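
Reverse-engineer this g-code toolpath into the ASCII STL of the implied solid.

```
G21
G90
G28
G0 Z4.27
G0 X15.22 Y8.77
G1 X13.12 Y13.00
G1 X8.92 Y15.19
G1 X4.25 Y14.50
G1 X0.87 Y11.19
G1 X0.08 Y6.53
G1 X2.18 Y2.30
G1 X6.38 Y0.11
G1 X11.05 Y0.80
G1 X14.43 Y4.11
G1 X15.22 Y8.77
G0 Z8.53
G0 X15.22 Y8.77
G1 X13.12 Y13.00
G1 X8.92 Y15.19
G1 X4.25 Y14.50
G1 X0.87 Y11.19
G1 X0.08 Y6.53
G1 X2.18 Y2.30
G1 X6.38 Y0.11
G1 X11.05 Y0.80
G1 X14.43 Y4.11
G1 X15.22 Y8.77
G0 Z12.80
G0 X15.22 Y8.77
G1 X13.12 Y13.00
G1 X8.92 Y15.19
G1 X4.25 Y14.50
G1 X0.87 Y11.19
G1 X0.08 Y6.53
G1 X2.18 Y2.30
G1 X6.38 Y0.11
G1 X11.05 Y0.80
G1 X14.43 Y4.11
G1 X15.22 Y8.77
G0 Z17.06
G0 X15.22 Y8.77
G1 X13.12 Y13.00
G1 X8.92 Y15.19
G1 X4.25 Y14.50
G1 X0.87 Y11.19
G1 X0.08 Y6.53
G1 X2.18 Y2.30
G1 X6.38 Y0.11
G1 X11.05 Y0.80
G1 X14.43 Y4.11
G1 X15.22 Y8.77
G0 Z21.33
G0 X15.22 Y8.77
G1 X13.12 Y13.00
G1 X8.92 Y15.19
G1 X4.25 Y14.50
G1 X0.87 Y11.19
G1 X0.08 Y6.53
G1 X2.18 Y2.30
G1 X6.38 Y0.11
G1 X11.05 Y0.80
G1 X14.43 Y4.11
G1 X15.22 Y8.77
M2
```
solid part
  facet normal 0.0000 0.0000 -1.0000
    outer loop
      vertex 8.92 15.19 0.00
      vertex 13.12 13.00 0.00
      vertex 15.22 8.77 0.00
    endloop
  endfacet
  facet normal 0.0000 0.0000 -1.0000
    outer loop
      vertex 4.25 14.50 0.00
      vertex 8.92 15.19 0.00
      vertex 15.22 8.77 0.00
    endloop
  endfacet
  facet normal 0.0000 0.0000 -1.0000
    outer loop
      vertex 0.87 11.19 0.00
      vertex 4.25 14.50 0.00
      vertex 15.22 8.77 0.00
    endloop
  endfacet
  facet normal 0.0000 0.0000 -1.0000
    outer loop
      vertex 0.08 6.53 0.00
      vertex 0.87 11.19 0.00
      vertex 15.22 8.77 0.00
    endloop
  endfacet
  facet normal 0.0000 0.0000 -1.0000
    outer loop
      vertex 2.18 2.30 0.00
      vertex 0.08 6.53 0.00
      vertex 15.22 8.77 0.00
    endloop
  endfacet
  facet normal 0.0000 0.0000 -1.0000
    outer loop
      vertex 6.38 0.11 0.00
      vertex 2.18 2.30 0.00
      vertex 15.22 8.77 0.00
    endloop
  endfacet
  facet normal 0.0000 0.0000 -1.0000
    outer loop
      vertex 11.05 0.80 0.00
      vertex 6.38 0.11 0.00
      vertex 15.22 8.77 0.00
    endloop
  endfacet
  facet normal 0.0000 0.0000 -1.0000
    outer loop
      vertex 14.43 4.11 0.00
      vertex 11.05 0.80 0.00
      vertex 15.22 8.77 0.00
    endloop
  endfacet
  facet normal 0.0000 0.0000 1.0000
    outer loop
      vertex 15.22 8.77 21.33
      vertex 13.12 13.00 21.33
      vertex 8.92 15.19 21.33
    endloop
  endfacet
  facet normal 0.0000 0.0000 1.0000
    outer loop
      vertex 15.22 8.77 21.33
      vertex 8.92 15.19 21.33
      vertex 4.25 14.50 21.33
    endloop
  endfacet
  facet normal 0.0000 0.0000 1.0000
    outer loop
      vertex 15.22 8.77 21.33
      vertex 4.25 14.50 21.33
      vertex 0.87 11.19 21.33
    endloop
  endfacet
  facet normal 0.0000 0.0000 1.0000
    outer loop
      vertex 15.22 8.77 21.33
      vertex 0.87 11.19 21.33
      vertex 0.08 6.53 21.33
    endloop
  endfacet
  facet normal 0.0000 0.0000 1.0000
    outer loop
      vertex 15.22 8.77 21.33
      vertex 0.08 6.53 21.33
      vertex 2.18 2.30 21.33
    endloop
  endfacet
  facet normal 0.0000 0.0000 1.0000
    outer loop
      vertex 15.22 8.77 21.33
      vertex 2.18 2.30 21.33
      vertex 6.38 0.11 21.33
    endloop
  endfacet
  facet normal 0.0000 0.0000 1.0000
    outer loop
      vertex 15.22 8.77 21.33
      vertex 6.38 0.11 21.33
      vertex 11.05 0.80 21.33
    endloop
  endfacet
  facet normal 0.0000 0.0000 1.0000
    outer loop
      vertex 15.22 8.77 21.33
      vertex 11.05 0.80 21.33
      vertex 14.43 4.11 21.33
    endloop
  endfacet
  facet normal 0.8957 0.4447 0.0000
    outer loop
      vertex 15.22 8.77 0.00
      vertex 13.12 13.00 0.00
      vertex 13.12 13.00 21.33
    endloop
  endfacet
  facet normal 0.8957 0.4447 0.0000
    outer loop
      vertex 15.22 8.77 0.00
      vertex 13.12 13.00 21.33
      vertex 15.22 8.77 21.33
    endloop
  endfacet
  facet normal 0.4623 0.8867 0.0000
    outer loop
      vertex 13.12 13.00 0.00
      vertex 8.92 15.19 0.00
      vertex 8.92 15.19 21.33
    endloop
  endfacet
  facet normal 0.4623 0.8867 0.0000
    outer loop
      vertex 13.12 13.00 0.00
      vertex 8.92 15.19 21.33
      vertex 13.12 13.00 21.33
    endloop
  endfacet
  facet normal -0.1462 0.9893 0.0000
    outer loop
      vertex 8.92 15.19 0.00
      vertex 4.25 14.50 0.00
      vertex 4.25 14.50 21.33
    endloop
  endfacet
  facet normal -0.1462 0.9893 0.0000
    outer loop
      vertex 8.92 15.19 0.00
      vertex 4.25 14.50 21.33
      vertex 8.92 15.19 21.33
    endloop
  endfacet
  facet normal -0.6997 0.7145 0.0000
    outer loop
      vertex 4.25 14.50 0.00
      vertex 0.87 11.19 0.00
      vertex 0.87 11.19 21.33
    endloop
  endfacet
  facet normal -0.6997 0.7145 0.0000
    outer loop
      vertex 4.25 14.50 0.00
      vertex 0.87 11.19 21.33
      vertex 4.25 14.50 21.33
    endloop
  endfacet
  facet normal -0.9859 0.1671 0.0000
    outer loop
      vertex 0.87 11.19 0.00
      vertex 0.08 6.53 0.00
      vertex 0.08 6.53 21.33
    endloop
  endfacet
  facet normal -0.9859 0.1671 0.0000
    outer loop
      vertex 0.87 11.19 0.00
      vertex 0.08 6.53 21.33
      vertex 0.87 11.19 21.33
    endloop
  endfacet
  facet normal -0.8957 -0.4447 0.0000
    outer loop
      vertex 0.08 6.53 0.00
      vertex 2.18 2.30 0.00
      vertex 2.18 2.30 21.33
    endloop
  endfacet
  facet normal -0.8957 -0.4447 0.0000
    outer loop
      vertex 0.08 6.53 0.00
      vertex 2.18 2.30 21.33
      vertex 0.08 6.53 21.33
    endloop
  endfacet
  facet normal -0.4623 -0.8867 0.0000
    outer loop
      vertex 2.18 2.30 0.00
      vertex 6.38 0.11 0.00
      vertex 6.38 0.11 21.33
    endloop
  endfacet
  facet normal -0.4623 -0.8867 0.0000
    outer loop
      vertex 2.18 2.30 0.00
      vertex 6.38 0.11 21.33
      vertex 2.18 2.30 21.33
    endloop
  endfacet
  facet normal 0.1462 -0.9893 0.0000
    outer loop
      vertex 6.38 0.11 0.00
      vertex 11.05 0.80 0.00
      vertex 11.05 0.80 21.33
    endloop
  endfacet
  facet normal 0.1462 -0.9893 0.0000
    outer loop
      vertex 6.38 0.11 0.00
      vertex 11.05 0.80 21.33
      vertex 6.38 0.11 21.33
    endloop
  endfacet
  facet normal 0.6997 -0.7145 0.0000
    outer loop
      vertex 11.05 0.80 0.00
      vertex 14.43 4.11 0.00
      vertex 14.43 4.11 21.33
    endloop
  endfacet
  facet normal 0.6997 -0.7145 0.0000
    outer loop
      vertex 11.05 0.80 0.00
      vertex 14.43 4.11 21.33
      vertex 11.05 0.80 21.33
    endloop
  endfacet
  facet normal 0.9859 -0.1671 0.0000
    outer loop
      vertex 14.43 4.11 0.00
      vertex 15.22 8.77 0.00
      vertex 15.22 8.77 21.33
    endloop
  endfacet
  facet normal 0.9859 -0.1671 0.0000
    outer loop
      vertex 14.43 4.11 0.00
      vertex 15.22 8.77 21.33
      vertex 14.43 4.11 21.33
    endloop
  endfacet
endsolid part

The G0 Z moves step by Δz≈4.27 mm. Every layer's G1 loop is the same polygon, so the solid is a straight extrusion of it from z=0 to z≈21.3. Closing with flat bottom and top caps and triangulating gives 36 facets — a regular 10-sided prism (a cylinder approximated with 10 flat sides), circumscribed radius ≈ 7.65 mm, height ≈ 21.3 mm.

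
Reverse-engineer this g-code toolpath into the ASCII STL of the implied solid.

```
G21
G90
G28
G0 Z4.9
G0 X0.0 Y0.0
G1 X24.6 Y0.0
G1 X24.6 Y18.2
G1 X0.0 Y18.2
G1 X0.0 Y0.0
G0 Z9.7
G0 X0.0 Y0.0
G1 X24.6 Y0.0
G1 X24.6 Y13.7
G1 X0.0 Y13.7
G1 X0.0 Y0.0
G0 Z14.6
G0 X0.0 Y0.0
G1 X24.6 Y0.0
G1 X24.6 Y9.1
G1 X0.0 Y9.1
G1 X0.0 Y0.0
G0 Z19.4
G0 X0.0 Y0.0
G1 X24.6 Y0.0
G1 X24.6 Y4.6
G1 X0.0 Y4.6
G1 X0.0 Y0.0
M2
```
solid part
  facet normal 0.0000 0.0000 -1.0000
    outer loop
      vertex 24.6 22.8 0.0
      vertex 24.6 0.0 0.0
      vertex 0.0 0.0 0.0
    endloop
  endfacet
  facet normal 0.0000 0.0000 -1.0000
    outer loop
      vertex 0.0 22.8 0.0
      vertex 24.6 22.8 0.0
      vertex 0.0 0.0 0.0
    endloop
  endfacet
  facet normal 0.0000 -1.0000 0.0000
    outer loop
      vertex 0.0 0.0 0.0
      vertex 24.6 0.0 0.0
      vertex 24.6 0.0 24.3
    endloop
  endfacet
  facet normal 0.0000 -1.0000 0.0000
    outer loop
      vertex 0.0 0.0 0.0
      vertex 24.6 0.0 24.3
      vertex 0.0 0.0 24.3
    endloop
  endfacet
  facet normal 0.0000 0.7293 0.6842
    outer loop
      vertex 0.0 0.0 24.3
      vertex 24.6 0.0 24.3
      vertex 24.6 22.8 0.0
    endloop
  endfacet
  facet normal 0.0000 0.7293 0.6842
    outer loop
      vertex 0.0 0.0 24.3
      vertex 24.6 22.8 0.0
      vertex 0.0 22.8 0.0
    endloop
  endfacet
  facet normal -1.0000 0.0000 0.0000
    outer loop
      vertex 0.0 0.0 24.3
      vertex 0.0 22.8 0.0
      vertex 0.0 0.0 0.0
    endloop
  endfacet
  facet normal 1.0000 0.0000 0.0000
    outer loop
      vertex 24.6 0.0 0.0
      vertex 24.6 22.8 0.0
      vertex 24.6 0.0 24.3
    endloop
  endfacet
endsolid part

The G0 Z moves step by Δz≈4.9 mm. The G1 loops shrink linearly with z, so the solid tapers from its base footprint up to z≈24.3. Closing with a flat bottom cap and the tapered top and triangulating gives 8 facets — a wedge (ramp): 24.6 × 22.8 mm base, rising to 24.3 mm along the y=0 edge and sloping linearly to z=0 at y=22.8.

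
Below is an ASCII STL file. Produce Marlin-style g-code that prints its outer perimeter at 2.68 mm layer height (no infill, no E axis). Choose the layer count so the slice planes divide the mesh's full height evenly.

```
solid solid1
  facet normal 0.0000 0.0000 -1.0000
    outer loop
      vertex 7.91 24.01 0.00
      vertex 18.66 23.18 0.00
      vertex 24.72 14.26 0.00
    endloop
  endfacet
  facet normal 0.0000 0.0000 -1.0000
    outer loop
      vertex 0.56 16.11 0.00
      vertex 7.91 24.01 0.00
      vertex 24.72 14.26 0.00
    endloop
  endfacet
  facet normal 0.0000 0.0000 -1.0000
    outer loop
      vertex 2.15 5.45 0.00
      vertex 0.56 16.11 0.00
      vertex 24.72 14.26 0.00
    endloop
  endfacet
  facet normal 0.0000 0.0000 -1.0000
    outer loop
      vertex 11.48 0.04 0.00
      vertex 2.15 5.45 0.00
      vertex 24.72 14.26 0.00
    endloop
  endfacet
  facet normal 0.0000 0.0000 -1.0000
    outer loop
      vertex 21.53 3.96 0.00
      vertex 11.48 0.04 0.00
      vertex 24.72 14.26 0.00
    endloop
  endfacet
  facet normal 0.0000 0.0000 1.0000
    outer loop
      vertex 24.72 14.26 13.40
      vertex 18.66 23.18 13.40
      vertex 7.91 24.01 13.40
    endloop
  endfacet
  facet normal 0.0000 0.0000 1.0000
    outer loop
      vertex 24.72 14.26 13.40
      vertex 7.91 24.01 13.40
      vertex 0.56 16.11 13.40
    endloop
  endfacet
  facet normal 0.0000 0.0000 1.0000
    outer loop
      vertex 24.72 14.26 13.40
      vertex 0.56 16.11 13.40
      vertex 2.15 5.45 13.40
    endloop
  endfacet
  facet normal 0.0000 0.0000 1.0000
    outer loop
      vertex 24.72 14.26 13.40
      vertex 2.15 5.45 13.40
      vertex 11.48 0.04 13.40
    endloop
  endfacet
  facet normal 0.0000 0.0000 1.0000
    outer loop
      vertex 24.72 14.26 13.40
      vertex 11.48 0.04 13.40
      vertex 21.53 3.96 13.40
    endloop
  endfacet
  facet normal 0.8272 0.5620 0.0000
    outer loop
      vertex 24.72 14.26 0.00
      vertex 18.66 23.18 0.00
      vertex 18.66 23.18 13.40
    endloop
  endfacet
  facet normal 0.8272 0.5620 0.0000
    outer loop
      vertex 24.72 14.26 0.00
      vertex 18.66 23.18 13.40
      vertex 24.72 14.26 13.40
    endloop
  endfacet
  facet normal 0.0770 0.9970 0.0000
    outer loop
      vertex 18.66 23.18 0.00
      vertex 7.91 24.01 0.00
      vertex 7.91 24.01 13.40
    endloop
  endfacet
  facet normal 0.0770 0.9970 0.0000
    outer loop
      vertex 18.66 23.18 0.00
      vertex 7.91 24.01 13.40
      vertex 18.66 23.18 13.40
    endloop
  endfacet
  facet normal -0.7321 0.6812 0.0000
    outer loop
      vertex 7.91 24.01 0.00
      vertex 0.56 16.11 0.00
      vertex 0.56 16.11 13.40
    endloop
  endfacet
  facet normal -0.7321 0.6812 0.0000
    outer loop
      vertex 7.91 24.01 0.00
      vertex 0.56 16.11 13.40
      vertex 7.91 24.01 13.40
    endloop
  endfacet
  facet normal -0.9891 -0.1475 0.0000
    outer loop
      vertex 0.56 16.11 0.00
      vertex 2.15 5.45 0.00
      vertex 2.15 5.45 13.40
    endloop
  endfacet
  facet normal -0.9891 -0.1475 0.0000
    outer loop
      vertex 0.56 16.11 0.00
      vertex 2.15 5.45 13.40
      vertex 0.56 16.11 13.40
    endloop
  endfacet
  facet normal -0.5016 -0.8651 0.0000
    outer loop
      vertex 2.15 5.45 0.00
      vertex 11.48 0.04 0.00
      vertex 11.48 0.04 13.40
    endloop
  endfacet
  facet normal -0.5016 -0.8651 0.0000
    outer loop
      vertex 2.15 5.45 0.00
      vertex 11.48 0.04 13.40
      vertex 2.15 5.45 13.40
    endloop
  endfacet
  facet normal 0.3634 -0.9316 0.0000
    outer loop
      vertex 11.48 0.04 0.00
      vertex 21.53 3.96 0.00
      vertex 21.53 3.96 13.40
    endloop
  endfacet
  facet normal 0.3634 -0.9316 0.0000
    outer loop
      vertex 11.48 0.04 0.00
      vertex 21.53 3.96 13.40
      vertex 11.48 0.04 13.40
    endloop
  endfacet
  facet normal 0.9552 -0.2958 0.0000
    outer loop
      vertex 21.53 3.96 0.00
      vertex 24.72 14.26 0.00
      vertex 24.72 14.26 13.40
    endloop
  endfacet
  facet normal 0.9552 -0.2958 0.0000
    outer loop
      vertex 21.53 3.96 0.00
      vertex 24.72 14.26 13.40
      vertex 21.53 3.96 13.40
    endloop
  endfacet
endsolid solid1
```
; perimeter-only toolpath
G21 ; units = mm
G90 ; absolute positioning
G28 ; home
; layer 1
G0 Z2.68
G0 X24.72 Y14.26
G1 X18.66 Y23.18
G1 X7.91 Y24.01
G1 X0.56 Y16.11
G1 X2.15 Y5.45
G1 X11.48 Y0.04
G1 X21.53 Y3.96
G1 X24.72 Y14.26
; layer 2
G0 Z5.36
G0 X24.72 Y14.26
G1 X18.66 Y23.18
G1 X7.91 Y24.01
G1 X0.56 Y16.11
G1 X2.15 Y5.45
G1 X11.48 Y0.04
G1 X21.53 Y3.96
G1 X24.72 Y14.26
; layer 3
G0 Z8.04
G0 X24.72 Y14.26
G1 X18.66 Y23.18
G1 X7.91 Y24.01
G1 X0.56 Y16.11
G1 X2.15 Y5.45
G1 X11.48 Y0.04
G1 X21.53 Y3.96
G1 X24.72 Y14.26
; layer 4
G0 Z10.72
G0 X24.72 Y14.26
G1 X18.66 Y23.18
G1 X7.91 Y24.01
G1 X0.56 Y16.11
G1 X2.15 Y5.45
G1 X11.48 Y0.04
G1 X21.53 Y3.96
G1 X24.72 Y14.26
; layer 5
G0 Z13.40
G0 X24.72 Y14.26
G1 X18.66 Y23.18
G1 X7.91 Y24.01
G1 X0.56 Y16.11
G1 X2.15 Y5.45
G1 X11.48 Y0.04
G1 X21.53 Y3.96
G1 X24.72 Y14.26
M2 ; end

The solid is a regular 7-sided prism (a cylinder approximated with 7 flat sides), circumscribed radius ≈ 12.4 mm, height ≈ 13.4 mm. Slicing at Δz = 2.68 mm — 5 equal slices spanning the solid's height, so layer i sits at z = i·h/5 — gives 5 non-empty perimeters. Each is a 7-segment closed polygon; G0 lifts to the layer z and rapids to the start vertex, then G1 traces the edges.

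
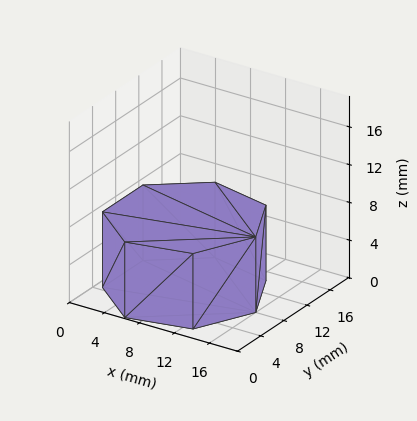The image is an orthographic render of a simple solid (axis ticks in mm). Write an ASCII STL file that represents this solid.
Reading the render: the shape is a regular 7-sided prism (a cylinder approximated with 7 flat sides), circumscribed radius ≈ 8 mm, height ≈ 8 mm (dimensions read to the nearest mm from the axis ticks). For the STL, each face is triangulated and given an outward normal.

solid part
  facet normal 0.0000 0.0000 -1.0000
    outer loop
      vertex 6.2 15.8 0.0
      vertex 13.0 14.3 0.0
      vertex 16.0 8.0 0.0
    endloop
  endfacet
  facet normal 0.0000 0.0000 -1.0000
    outer loop
      vertex 0.8 11.5 0.0
      vertex 6.2 15.8 0.0
      vertex 16.0 8.0 0.0
    endloop
  endfacet
  facet normal 0.0000 0.0000 -1.0000
    outer loop
      vertex 0.8 4.5 0.0
      vertex 0.8 11.5 0.0
      vertex 16.0 8.0 0.0
    endloop
  endfacet
  facet normal 0.0000 0.0000 -1.0000
    outer loop
      vertex 6.2 0.2 0.0
      vertex 0.8 4.5 0.0
      vertex 16.0 8.0 0.0
    endloop
  endfacet
  facet normal 0.0000 0.0000 -1.0000
    outer loop
      vertex 13.0 1.7 0.0
      vertex 6.2 0.2 0.0
      vertex 16.0 8.0 0.0
    endloop
  endfacet
  facet normal 0.0000 0.0000 1.0000
    outer loop
      vertex 16.0 8.0 8.0
      vertex 13.0 14.3 8.0
      vertex 6.2 15.8 8.0
    endloop
  endfacet
  facet normal 0.0000 0.0000 1.0000
    outer loop
      vertex 16.0 8.0 8.0
      vertex 6.2 15.8 8.0
      vertex 0.8 11.5 8.0
    endloop
  endfacet
  facet normal 0.0000 0.0000 1.0000
    outer loop
      vertex 16.0 8.0 8.0
      vertex 0.8 11.5 8.0
      vertex 0.8 4.5 8.0
    endloop
  endfacet
  facet normal 0.0000 0.0000 1.0000
    outer loop
      vertex 16.0 8.0 8.0
      vertex 0.8 4.5 8.0
      vertex 6.2 0.2 8.0
    endloop
  endfacet
  facet normal 0.0000 0.0000 1.0000
    outer loop
      vertex 16.0 8.0 8.0
      vertex 6.2 0.2 8.0
      vertex 13.0 1.7 8.0
    endloop
  endfacet
  facet normal 0.9029 0.4299 0.0000
    outer loop
      vertex 16.0 8.0 0.0
      vertex 13.0 14.3 0.0
      vertex 13.0 14.3 8.0
    endloop
  endfacet
  facet normal 0.9029 0.4299 0.0000
    outer loop
      vertex 16.0 8.0 0.0
      vertex 13.0 14.3 8.0
      vertex 16.0 8.0 8.0
    endloop
  endfacet
  facet normal 0.2154 0.9765 0.0000
    outer loop
      vertex 13.0 14.3 0.0
      vertex 6.2 15.8 0.0
      vertex 6.2 15.8 8.0
    endloop
  endfacet
  facet normal 0.2154 0.9765 0.0000
    outer loop
      vertex 13.0 14.3 0.0
      vertex 6.2 15.8 8.0
      vertex 13.0 14.3 8.0
    endloop
  endfacet
  facet normal -0.6229 0.7823 0.0000
    outer loop
      vertex 6.2 15.8 0.0
      vertex 0.8 11.5 0.0
      vertex 0.8 11.5 8.0
    endloop
  endfacet
  facet normal -0.6229 0.7823 0.0000
    outer loop
      vertex 6.2 15.8 0.0
      vertex 0.8 11.5 8.0
      vertex 6.2 15.8 8.0
    endloop
  endfacet
  facet normal -1.0000 0.0000 0.0000
    outer loop
      vertex 0.8 11.5 0.0
      vertex 0.8 4.5 0.0
      vertex 0.8 4.5 8.0
    endloop
  endfacet
  facet normal -1.0000 0.0000 0.0000
    outer loop
      vertex 0.8 11.5 0.0
      vertex 0.8 4.5 8.0
      vertex 0.8 11.5 8.0
    endloop
  endfacet
  facet normal -0.6229 -0.7823 0.0000
    outer loop
      vertex 0.8 4.5 0.0
      vertex 6.2 0.2 0.0
      vertex 6.2 0.2 8.0
    endloop
  endfacet
  facet normal -0.6229 -0.7823 0.0000
    outer loop
      vertex 0.8 4.5 0.0
      vertex 6.2 0.2 8.0
      vertex 0.8 4.5 8.0
    endloop
  endfacet
  facet normal 0.2154 -0.9765 0.0000
    outer loop
      vertex 6.2 0.2 0.0
      vertex 13.0 1.7 0.0
      vertex 13.0 1.7 8.0
    endloop
  endfacet
  facet normal 0.2154 -0.9765 0.0000
    outer loop
      vertex 6.2 0.2 0.0
      vertex 13.0 1.7 8.0
      vertex 6.2 0.2 8.0
    endloop
  endfacet
  facet normal 0.9029 -0.4299 0.0000
    outer loop
      vertex 13.0 1.7 0.0
      vertex 16.0 8.0 0.0
      vertex 16.0 8.0 8.0
    endloop
  endfacet
  facet normal 0.9029 -0.4299 0.0000
    outer loop
      vertex 13.0 1.7 0.0
      vertex 16.0 8.0 8.0
      vertex 13.0 1.7 8.0
    endloop
  endfacet
endsolid part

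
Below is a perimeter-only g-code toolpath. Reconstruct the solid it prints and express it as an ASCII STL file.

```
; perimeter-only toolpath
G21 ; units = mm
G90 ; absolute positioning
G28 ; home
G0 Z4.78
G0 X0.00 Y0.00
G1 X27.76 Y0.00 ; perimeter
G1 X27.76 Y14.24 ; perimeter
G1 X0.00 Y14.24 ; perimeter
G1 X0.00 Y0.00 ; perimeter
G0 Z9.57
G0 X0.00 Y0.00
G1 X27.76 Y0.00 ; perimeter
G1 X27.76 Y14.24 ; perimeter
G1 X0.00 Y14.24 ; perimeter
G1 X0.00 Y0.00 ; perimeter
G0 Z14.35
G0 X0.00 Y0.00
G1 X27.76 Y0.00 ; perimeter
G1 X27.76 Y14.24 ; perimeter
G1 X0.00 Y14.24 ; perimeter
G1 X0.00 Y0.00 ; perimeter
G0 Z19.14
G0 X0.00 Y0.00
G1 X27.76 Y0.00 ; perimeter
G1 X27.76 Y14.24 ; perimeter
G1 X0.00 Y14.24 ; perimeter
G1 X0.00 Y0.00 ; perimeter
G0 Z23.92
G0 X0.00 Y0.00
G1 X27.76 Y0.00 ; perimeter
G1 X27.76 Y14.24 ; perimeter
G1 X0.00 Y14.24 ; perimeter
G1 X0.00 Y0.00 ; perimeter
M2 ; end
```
solid part
  facet normal 0.0000 0.0000 -1.0000
    outer loop
      vertex 27.76 14.24 0.00
      vertex 27.76 0.00 0.00
      vertex 0.00 0.00 0.00
    endloop
  endfacet
  facet normal 0.0000 0.0000 -1.0000
    outer loop
      vertex 0.00 14.24 0.00
      vertex 27.76 14.24 0.00
      vertex 0.00 0.00 0.00
    endloop
  endfacet
  facet normal 0.0000 0.0000 1.0000
    outer loop
      vertex 0.00 0.00 23.92
      vertex 27.76 0.00 23.92
      vertex 27.76 14.24 23.92
    endloop
  endfacet
  facet normal 0.0000 0.0000 1.0000
    outer loop
      vertex 0.00 0.00 23.92
      vertex 27.76 14.24 23.92
      vertex 0.00 14.24 23.92
    endloop
  endfacet
  facet normal 0.0000 -1.0000 0.0000
    outer loop
      vertex 0.00 0.00 0.00
      vertex 27.76 0.00 0.00
      vertex 27.76 0.00 23.92
    endloop
  endfacet
  facet normal 0.0000 -1.0000 0.0000
    outer loop
      vertex 0.00 0.00 0.00
      vertex 27.76 0.00 23.92
      vertex 0.00 0.00 23.92
    endloop
  endfacet
  facet normal 0.0000 1.0000 0.0000
    outer loop
      vertex 27.76 14.24 23.92
      vertex 27.76 14.24 0.00
      vertex 0.00 14.24 0.00
    endloop
  endfacet
  facet normal 0.0000 1.0000 0.0000
    outer loop
      vertex 0.00 14.24 23.92
      vertex 27.76 14.24 23.92
      vertex 0.00 14.24 0.00
    endloop
  endfacet
  facet normal -1.0000 0.0000 0.0000
    outer loop
      vertex 0.00 14.24 23.92
      vertex 0.00 14.24 0.00
      vertex 0.00 0.00 0.00
    endloop
  endfacet
  facet normal -1.0000 0.0000 0.0000
    outer loop
      vertex 0.00 0.00 23.92
      vertex 0.00 14.24 23.92
      vertex 0.00 0.00 0.00
    endloop
  endfacet
  facet normal 1.0000 0.0000 0.0000
    outer loop
      vertex 27.76 0.00 0.00
      vertex 27.76 14.24 0.00
      vertex 27.76 14.24 23.92
    endloop
  endfacet
  facet normal 1.0000 0.0000 0.0000
    outer loop
      vertex 27.76 0.00 0.00
      vertex 27.76 14.24 23.92
      vertex 27.76 0.00 23.92
    endloop
  endfacet
endsolid part

The G0 Z moves step by Δz≈4.78 mm. Every layer's G1 loop is the same polygon, so the solid is a straight extrusion of it from z=0 to z≈23.9. Closing with flat bottom and top caps and triangulating gives 12 facets — a rectangular box, roughly 27.8 × 14.2 mm footprint and 23.9 mm tall.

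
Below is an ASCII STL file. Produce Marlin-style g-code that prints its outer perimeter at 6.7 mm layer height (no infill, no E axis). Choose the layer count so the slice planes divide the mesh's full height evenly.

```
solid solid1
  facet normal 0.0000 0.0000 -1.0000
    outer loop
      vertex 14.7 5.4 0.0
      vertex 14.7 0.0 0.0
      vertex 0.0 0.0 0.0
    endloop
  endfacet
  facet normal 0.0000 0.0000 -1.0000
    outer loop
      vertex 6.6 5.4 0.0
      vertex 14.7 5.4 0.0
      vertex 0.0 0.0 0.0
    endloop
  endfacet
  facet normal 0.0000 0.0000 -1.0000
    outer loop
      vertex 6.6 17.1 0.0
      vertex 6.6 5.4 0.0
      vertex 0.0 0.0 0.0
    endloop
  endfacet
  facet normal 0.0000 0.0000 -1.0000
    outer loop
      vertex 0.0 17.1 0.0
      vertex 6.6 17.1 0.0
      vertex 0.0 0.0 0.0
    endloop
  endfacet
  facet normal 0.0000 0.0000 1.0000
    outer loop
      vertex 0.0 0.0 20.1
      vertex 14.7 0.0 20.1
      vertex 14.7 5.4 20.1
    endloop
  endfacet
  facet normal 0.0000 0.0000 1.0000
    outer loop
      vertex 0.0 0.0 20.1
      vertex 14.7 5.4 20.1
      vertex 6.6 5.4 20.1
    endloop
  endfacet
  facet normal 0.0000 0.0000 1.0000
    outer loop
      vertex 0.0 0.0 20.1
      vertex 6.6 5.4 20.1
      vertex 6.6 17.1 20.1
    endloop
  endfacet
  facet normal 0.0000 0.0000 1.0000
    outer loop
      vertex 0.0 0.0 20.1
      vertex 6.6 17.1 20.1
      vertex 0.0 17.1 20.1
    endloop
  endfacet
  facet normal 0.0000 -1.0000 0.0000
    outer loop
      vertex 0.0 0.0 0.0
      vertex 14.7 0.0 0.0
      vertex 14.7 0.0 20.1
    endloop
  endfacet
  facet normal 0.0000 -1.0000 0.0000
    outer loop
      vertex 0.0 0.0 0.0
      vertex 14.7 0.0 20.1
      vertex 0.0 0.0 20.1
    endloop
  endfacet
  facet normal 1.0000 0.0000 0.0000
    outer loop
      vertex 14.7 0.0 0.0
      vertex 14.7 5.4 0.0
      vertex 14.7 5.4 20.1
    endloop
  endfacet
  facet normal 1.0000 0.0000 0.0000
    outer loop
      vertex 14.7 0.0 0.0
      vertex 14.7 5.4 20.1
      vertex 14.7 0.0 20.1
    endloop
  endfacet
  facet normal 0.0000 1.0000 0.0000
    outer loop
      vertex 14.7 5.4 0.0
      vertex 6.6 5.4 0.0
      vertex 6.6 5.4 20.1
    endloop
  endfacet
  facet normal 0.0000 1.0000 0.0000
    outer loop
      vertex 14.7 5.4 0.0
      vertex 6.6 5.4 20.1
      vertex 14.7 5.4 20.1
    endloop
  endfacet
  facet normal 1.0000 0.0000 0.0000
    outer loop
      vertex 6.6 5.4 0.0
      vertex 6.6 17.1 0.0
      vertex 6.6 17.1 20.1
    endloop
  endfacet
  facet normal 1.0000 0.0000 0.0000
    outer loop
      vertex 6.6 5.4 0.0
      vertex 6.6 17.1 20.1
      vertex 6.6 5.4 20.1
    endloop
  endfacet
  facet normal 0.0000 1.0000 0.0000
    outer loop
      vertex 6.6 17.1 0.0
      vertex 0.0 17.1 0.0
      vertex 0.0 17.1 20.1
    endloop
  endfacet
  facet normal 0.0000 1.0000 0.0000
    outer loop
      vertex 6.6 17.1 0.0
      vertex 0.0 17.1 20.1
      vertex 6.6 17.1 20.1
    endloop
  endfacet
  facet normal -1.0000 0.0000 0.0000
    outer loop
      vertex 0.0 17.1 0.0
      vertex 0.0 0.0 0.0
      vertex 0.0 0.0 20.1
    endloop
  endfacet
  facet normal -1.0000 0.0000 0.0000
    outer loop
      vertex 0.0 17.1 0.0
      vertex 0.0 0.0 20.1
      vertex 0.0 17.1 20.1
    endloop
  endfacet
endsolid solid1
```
; perimeter-only toolpath
G21 ; units = mm
G90 ; absolute positioning
G28 ; home
; layer 1
G0 Z6.7
G0 X0.0 Y0.0
G1 X14.7 Y0.0
G1 X14.7 Y5.4
G1 X6.6 Y5.4
G1 X6.6 Y17.1
G1 X0.0 Y17.1
G1 X0.0 Y0.0
; layer 2
G0 Z13.4
G0 X0.0 Y0.0
G1 X14.7 Y0.0
G1 X14.7 Y5.4
G1 X6.6 Y5.4
G1 X6.6 Y17.1
G1 X0.0 Y17.1
G1 X0.0 Y0.0
; layer 3
G0 Z20.1
G0 X0.0 Y0.0
G1 X14.7 Y0.0
G1 X14.7 Y5.4
G1 X6.6 Y5.4
G1 X6.6 Y17.1
G1 X0.0 Y17.1
G1 X0.0 Y0.0
M2 ; end

The solid is an L-shaped prism: outer 14.7 × 17.1 mm, arm thicknesses ≈ 5.4 mm (horizontal) and 6.6 mm (vertical), extruded 20.1 mm in z. Slicing at Δz = 6.7 mm — 3 equal slices spanning the solid's height, so layer i sits at z = i·h/3 — gives 3 non-empty perimeters. Each is a 6-segment closed polygon; G0 lifts to the layer z and rapids to the start vertex, then G1 traces the edges.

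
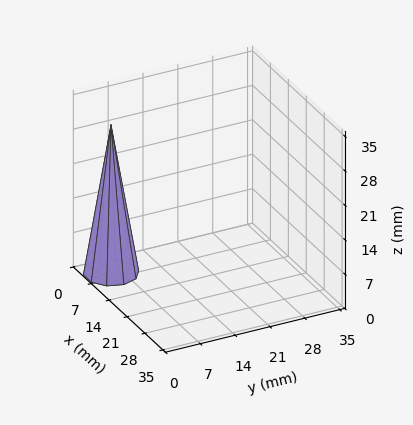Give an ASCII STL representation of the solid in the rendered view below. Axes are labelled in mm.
Reading the render: the shape is a regular 10-sided pyramid, base circumscribed radius ≈ 5 mm, apex at z ≈ 30 mm (dimensions read to the nearest mm from the axis ticks). For the STL, each face is triangulated and given an outward normal.

solid part
  facet normal 0.0000 0.0000 -1.0000
    outer loop
      vertex 6.545 9.755 0.000
      vertex 9.045 7.939 0.000
      vertex 10.000 5.000 0.000
    endloop
  endfacet
  facet normal 0.0000 0.0000 -1.0000
    outer loop
      vertex 3.455 9.755 0.000
      vertex 6.545 9.755 0.000
      vertex 10.000 5.000 0.000
    endloop
  endfacet
  facet normal 0.0000 0.0000 -1.0000
    outer loop
      vertex 0.955 7.939 0.000
      vertex 3.455 9.755 0.000
      vertex 10.000 5.000 0.000
    endloop
  endfacet
  facet normal 0.0000 0.0000 -1.0000
    outer loop
      vertex 0.000 5.000 0.000
      vertex 0.955 7.939 0.000
      vertex 10.000 5.000 0.000
    endloop
  endfacet
  facet normal 0.0000 0.0000 -1.0000
    outer loop
      vertex 0.955 2.061 0.000
      vertex 0.000 5.000 0.000
      vertex 10.000 5.000 0.000
    endloop
  endfacet
  facet normal 0.0000 0.0000 -1.0000
    outer loop
      vertex 3.455 0.245 0.000
      vertex 0.955 2.061 0.000
      vertex 10.000 5.000 0.000
    endloop
  endfacet
  facet normal 0.0000 0.0000 -1.0000
    outer loop
      vertex 6.545 0.245 0.000
      vertex 3.455 0.245 0.000
      vertex 10.000 5.000 0.000
    endloop
  endfacet
  facet normal 0.0000 0.0000 -1.0000
    outer loop
      vertex 9.045 2.061 0.000
      vertex 6.545 0.245 0.000
      vertex 10.000 5.000 0.000
    endloop
  endfacet
  facet normal 0.9393 0.3052 0.1566
    outer loop
      vertex 10.000 5.000 0.000
      vertex 9.045 7.939 0.000
      vertex 5.000 5.000 30.000
    endloop
  endfacet
  facet normal 0.5805 0.7991 0.1566
    outer loop
      vertex 9.045 7.939 0.000
      vertex 6.545 9.755 0.000
      vertex 5.000 5.000 30.000
    endloop
  endfacet
  facet normal 0.0000 0.9877 0.1565
    outer loop
      vertex 6.545 9.755 0.000
      vertex 3.455 9.755 0.000
      vertex 5.000 5.000 30.000
    endloop
  endfacet
  facet normal -0.5805 0.7991 0.1566
    outer loop
      vertex 3.455 9.755 0.000
      vertex 0.955 7.939 0.000
      vertex 5.000 5.000 30.000
    endloop
  endfacet
  facet normal -0.9393 0.3052 0.1566
    outer loop
      vertex 0.955 7.939 0.000
      vertex 0.000 5.000 0.000
      vertex 5.000 5.000 30.000
    endloop
  endfacet
  facet normal -0.9393 -0.3052 0.1566
    outer loop
      vertex 0.000 5.000 0.000
      vertex 0.955 2.061 0.000
      vertex 5.000 5.000 30.000
    endloop
  endfacet
  facet normal -0.5805 -0.7991 0.1566
    outer loop
      vertex 0.955 2.061 0.000
      vertex 3.455 0.245 0.000
      vertex 5.000 5.000 30.000
    endloop
  endfacet
  facet normal 0.0000 -0.9877 0.1565
    outer loop
      vertex 3.455 0.245 0.000
      vertex 6.545 0.245 0.000
      vertex 5.000 5.000 30.000
    endloop
  endfacet
  facet normal 0.5805 -0.7991 0.1566
    outer loop
      vertex 6.545 0.245 0.000
      vertex 9.045 2.061 0.000
      vertex 5.000 5.000 30.000
    endloop
  endfacet
  facet normal 0.9393 -0.3052 0.1566
    outer loop
      vertex 9.045 2.061 0.000
      vertex 10.000 5.000 0.000
      vertex 5.000 5.000 30.000
    endloop
  endfacet
endsolid part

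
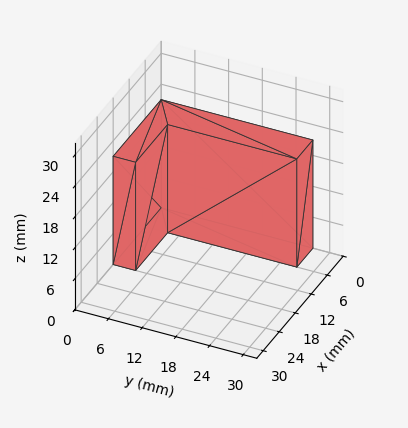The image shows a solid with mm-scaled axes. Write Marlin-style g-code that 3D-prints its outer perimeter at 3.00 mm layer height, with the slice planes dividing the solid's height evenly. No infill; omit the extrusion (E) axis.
Reading the render: the shape is an L-shaped prism: outer 18 × 27 mm, arm thicknesses ≈ 4 mm (horizontal) and 6 mm (vertical), extruded 21 mm in z (dimensions read to the nearest mm from the axis ticks). For the g-code, the solid's height is divided into equal slices at the stated Δz and each level perimeter traced with G1 moves after a G0 lift.

; perimeter-only toolpath
G21 ; units = mm
G90 ; absolute positioning
G28 ; home
; layer 1
G0 Z3.00
G0 X0.00 Y0.00
G1 X18.00 Y0.00
G1 X18.00 Y4.00
G1 X6.00 Y4.00
G1 X6.00 Y27.00
G1 X0.00 Y27.00
G1 X0.00 Y0.00
; layer 2
G0 Z6.00
G0 X0.00 Y0.00
G1 X18.00 Y0.00
G1 X18.00 Y4.00
G1 X6.00 Y4.00
G1 X6.00 Y27.00
G1 X0.00 Y27.00
G1 X0.00 Y0.00
; layer 3
G0 Z9.00
G0 X0.00 Y0.00
G1 X18.00 Y0.00
G1 X18.00 Y4.00
G1 X6.00 Y4.00
G1 X6.00 Y27.00
G1 X0.00 Y27.00
G1 X0.00 Y0.00
; layer 4
G0 Z12.00
G0 X0.00 Y0.00
G1 X18.00 Y0.00
G1 X18.00 Y4.00
G1 X6.00 Y4.00
G1 X6.00 Y27.00
G1 X0.00 Y27.00
G1 X0.00 Y0.00
; layer 5
G0 Z15.00
G0 X0.00 Y0.00
G1 X18.00 Y0.00
G1 X18.00 Y4.00
G1 X6.00 Y4.00
G1 X6.00 Y27.00
G1 X0.00 Y27.00
G1 X0.00 Y0.00
; layer 6
G0 Z18.00
G0 X0.00 Y0.00
G1 X18.00 Y0.00
G1 X18.00 Y4.00
G1 X6.00 Y4.00
G1 X6.00 Y27.00
G1 X0.00 Y27.00
G1 X0.00 Y0.00
; layer 7
G0 Z21.00
G0 X0.00 Y0.00
G1 X18.00 Y0.00
G1 X18.00 Y4.00
G1 X6.00 Y4.00
G1 X6.00 Y27.00
G1 X0.00 Y27.00
G1 X0.00 Y0.00
M2 ; end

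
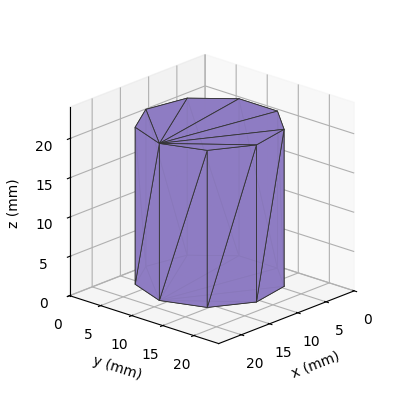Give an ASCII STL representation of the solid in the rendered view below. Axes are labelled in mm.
Reading the render: the shape is a regular 9-sided prism (a cylinder approximated with 9 flat sides), circumscribed radius ≈ 9 mm, height ≈ 20 mm (dimensions read to the nearest mm from the axis ticks). For the STL, each face is triangulated and given an outward normal.

solid part
  facet normal 0.0000 0.0000 -1.0000
    outer loop
      vertex 10.6 17.9 0.0
      vertex 15.9 14.8 0.0
      vertex 18.0 9.0 0.0
    endloop
  endfacet
  facet normal 0.0000 0.0000 -1.0000
    outer loop
      vertex 4.5 16.8 0.0
      vertex 10.6 17.9 0.0
      vertex 18.0 9.0 0.0
    endloop
  endfacet
  facet normal 0.0000 0.0000 -1.0000
    outer loop
      vertex 0.5 12.1 0.0
      vertex 4.5 16.8 0.0
      vertex 18.0 9.0 0.0
    endloop
  endfacet
  facet normal 0.0000 0.0000 -1.0000
    outer loop
      vertex 0.5 5.9 0.0
      vertex 0.5 12.1 0.0
      vertex 18.0 9.0 0.0
    endloop
  endfacet
  facet normal 0.0000 0.0000 -1.0000
    outer loop
      vertex 4.5 1.2 0.0
      vertex 0.5 5.9 0.0
      vertex 18.0 9.0 0.0
    endloop
  endfacet
  facet normal 0.0000 0.0000 -1.0000
    outer loop
      vertex 10.6 0.1 0.0
      vertex 4.5 1.2 0.0
      vertex 18.0 9.0 0.0
    endloop
  endfacet
  facet normal 0.0000 0.0000 -1.0000
    outer loop
      vertex 15.9 3.2 0.0
      vertex 10.6 0.1 0.0
      vertex 18.0 9.0 0.0
    endloop
  endfacet
  facet normal 0.0000 0.0000 1.0000
    outer loop
      vertex 18.0 9.0 20.0
      vertex 15.9 14.8 20.0
      vertex 10.6 17.9 20.0
    endloop
  endfacet
  facet normal 0.0000 0.0000 1.0000
    outer loop
      vertex 18.0 9.0 20.0
      vertex 10.6 17.9 20.0
      vertex 4.5 16.8 20.0
    endloop
  endfacet
  facet normal 0.0000 0.0000 1.0000
    outer loop
      vertex 18.0 9.0 20.0
      vertex 4.5 16.8 20.0
      vertex 0.5 12.1 20.0
    endloop
  endfacet
  facet normal 0.0000 0.0000 1.0000
    outer loop
      vertex 18.0 9.0 20.0
      vertex 0.5 12.1 20.0
      vertex 0.5 5.9 20.0
    endloop
  endfacet
  facet normal 0.0000 0.0000 1.0000
    outer loop
      vertex 18.0 9.0 20.0
      vertex 0.5 5.9 20.0
      vertex 4.5 1.2 20.0
    endloop
  endfacet
  facet normal 0.0000 0.0000 1.0000
    outer loop
      vertex 18.0 9.0 20.0
      vertex 4.5 1.2 20.0
      vertex 10.6 0.1 20.0
    endloop
  endfacet
  facet normal 0.0000 0.0000 1.0000
    outer loop
      vertex 18.0 9.0 20.0
      vertex 10.6 0.1 20.0
      vertex 15.9 3.2 20.0
    endloop
  endfacet
  facet normal 0.9403 0.3404 0.0000
    outer loop
      vertex 18.0 9.0 0.0
      vertex 15.9 14.8 0.0
      vertex 15.9 14.8 20.0
    endloop
  endfacet
  facet normal 0.9403 0.3404 0.0000
    outer loop
      vertex 18.0 9.0 0.0
      vertex 15.9 14.8 20.0
      vertex 18.0 9.0 20.0
    endloop
  endfacet
  facet normal 0.5049 0.8632 0.0000
    outer loop
      vertex 15.9 14.8 0.0
      vertex 10.6 17.9 0.0
      vertex 10.6 17.9 20.0
    endloop
  endfacet
  facet normal 0.5049 0.8632 0.0000
    outer loop
      vertex 15.9 14.8 0.0
      vertex 10.6 17.9 20.0
      vertex 15.9 14.8 20.0
    endloop
  endfacet
  facet normal -0.1775 0.9841 0.0000
    outer loop
      vertex 10.6 17.9 0.0
      vertex 4.5 16.8 0.0
      vertex 4.5 16.8 20.0
    endloop
  endfacet
  facet normal -0.1775 0.9841 0.0000
    outer loop
      vertex 10.6 17.9 0.0
      vertex 4.5 16.8 20.0
      vertex 10.6 17.9 20.0
    endloop
  endfacet
  facet normal -0.7615 0.6481 0.0000
    outer loop
      vertex 4.5 16.8 0.0
      vertex 0.5 12.1 0.0
      vertex 0.5 12.1 20.0
    endloop
  endfacet
  facet normal -0.7615 0.6481 0.0000
    outer loop
      vertex 4.5 16.8 0.0
      vertex 0.5 12.1 20.0
      vertex 4.5 16.8 20.0
    endloop
  endfacet
  facet normal -1.0000 0.0000 0.0000
    outer loop
      vertex 0.5 12.1 0.0
      vertex 0.5 5.9 0.0
      vertex 0.5 5.9 20.0
    endloop
  endfacet
  facet normal -1.0000 0.0000 0.0000
    outer loop
      vertex 0.5 12.1 0.0
      vertex 0.5 5.9 20.0
      vertex 0.5 12.1 20.0
    endloop
  endfacet
  facet normal -0.7615 -0.6481 0.0000
    outer loop
      vertex 0.5 5.9 0.0
      vertex 4.5 1.2 0.0
      vertex 4.5 1.2 20.0
    endloop
  endfacet
  facet normal -0.7615 -0.6481 0.0000
    outer loop
      vertex 0.5 5.9 0.0
      vertex 4.5 1.2 20.0
      vertex 0.5 5.9 20.0
    endloop
  endfacet
  facet normal -0.1775 -0.9841 0.0000
    outer loop
      vertex 4.5 1.2 0.0
      vertex 10.6 0.1 0.0
      vertex 10.6 0.1 20.0
    endloop
  endfacet
  facet normal -0.1775 -0.9841 0.0000
    outer loop
      vertex 4.5 1.2 0.0
      vertex 10.6 0.1 20.0
      vertex 4.5 1.2 20.0
    endloop
  endfacet
  facet normal 0.5049 -0.8632 0.0000
    outer loop
      vertex 10.6 0.1 0.0
      vertex 15.9 3.2 0.0
      vertex 15.9 3.2 20.0
    endloop
  endfacet
  facet normal 0.5049 -0.8632 0.0000
    outer loop
      vertex 10.6 0.1 0.0
      vertex 15.9 3.2 20.0
      vertex 10.6 0.1 20.0
    endloop
  endfacet
  facet normal 0.9403 -0.3404 0.0000
    outer loop
      vertex 15.9 3.2 0.0
      vertex 18.0 9.0 0.0
      vertex 18.0 9.0 20.0
    endloop
  endfacet
  facet normal 0.9403 -0.3404 0.0000
    outer loop
      vertex 15.9 3.2 0.0
      vertex 18.0 9.0 20.0
      vertex 15.9 3.2 20.0
    endloop
  endfacet
endsolid part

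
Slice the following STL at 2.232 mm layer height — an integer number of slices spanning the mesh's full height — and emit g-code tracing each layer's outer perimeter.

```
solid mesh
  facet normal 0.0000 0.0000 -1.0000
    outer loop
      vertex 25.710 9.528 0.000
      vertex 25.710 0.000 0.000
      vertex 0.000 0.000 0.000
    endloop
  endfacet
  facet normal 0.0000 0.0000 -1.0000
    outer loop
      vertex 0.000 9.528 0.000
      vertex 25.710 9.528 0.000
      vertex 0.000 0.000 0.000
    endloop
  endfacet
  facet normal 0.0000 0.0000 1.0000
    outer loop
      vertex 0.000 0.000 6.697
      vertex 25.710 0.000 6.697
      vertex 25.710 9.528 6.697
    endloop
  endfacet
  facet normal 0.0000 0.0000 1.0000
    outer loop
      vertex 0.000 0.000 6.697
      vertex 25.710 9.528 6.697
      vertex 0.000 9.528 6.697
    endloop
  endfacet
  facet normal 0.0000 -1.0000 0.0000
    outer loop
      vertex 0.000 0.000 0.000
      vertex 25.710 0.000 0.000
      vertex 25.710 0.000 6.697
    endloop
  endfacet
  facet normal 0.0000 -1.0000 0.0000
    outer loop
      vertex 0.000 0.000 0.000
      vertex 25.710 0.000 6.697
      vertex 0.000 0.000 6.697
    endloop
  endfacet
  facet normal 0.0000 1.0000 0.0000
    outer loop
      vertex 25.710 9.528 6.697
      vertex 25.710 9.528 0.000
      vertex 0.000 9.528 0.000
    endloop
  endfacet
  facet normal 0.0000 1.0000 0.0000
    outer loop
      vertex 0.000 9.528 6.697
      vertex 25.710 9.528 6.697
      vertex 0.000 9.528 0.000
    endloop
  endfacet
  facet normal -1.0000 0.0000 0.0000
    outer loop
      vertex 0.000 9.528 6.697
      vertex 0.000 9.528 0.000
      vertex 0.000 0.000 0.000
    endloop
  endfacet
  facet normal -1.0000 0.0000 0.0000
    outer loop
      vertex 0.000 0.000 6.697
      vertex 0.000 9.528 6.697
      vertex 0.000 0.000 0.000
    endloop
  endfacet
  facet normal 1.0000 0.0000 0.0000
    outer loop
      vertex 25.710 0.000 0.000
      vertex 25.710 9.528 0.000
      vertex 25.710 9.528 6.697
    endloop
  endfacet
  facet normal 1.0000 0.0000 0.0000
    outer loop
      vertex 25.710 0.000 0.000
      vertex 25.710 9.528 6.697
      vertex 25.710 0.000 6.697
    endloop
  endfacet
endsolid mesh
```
; perimeter-only toolpath
G21 ; units = mm
G90 ; absolute positioning
G28 ; home
; layer 1
G0 Z2.232
G0 X0.000 Y0.000
G1 X25.710 Y0.000
G1 X25.710 Y9.528
G1 X0.000 Y9.528
G1 X0.000 Y0.000
; layer 2
G0 Z4.465
G0 X0.000 Y0.000
G1 X25.710 Y0.000
G1 X25.710 Y9.528
G1 X0.000 Y9.528
G1 X0.000 Y0.000
; layer 3
G0 Z6.697
G0 X0.000 Y0.000
G1 X25.710 Y0.000
G1 X25.710 Y9.528
G1 X0.000 Y9.528
G1 X0.000 Y0.000
M2 ; end

The solid is a rectangular box, roughly 25.7 × 9.53 mm footprint and 6.7 mm tall. Slicing at Δz = 2.232 mm — 3 equal slices spanning the solid's height, so layer i sits at z = i·h/3 — gives 3 non-empty perimeters. Each is a 4-segment closed polygon; G0 lifts to the layer z and rapids to the start vertex, then G1 traces the edges.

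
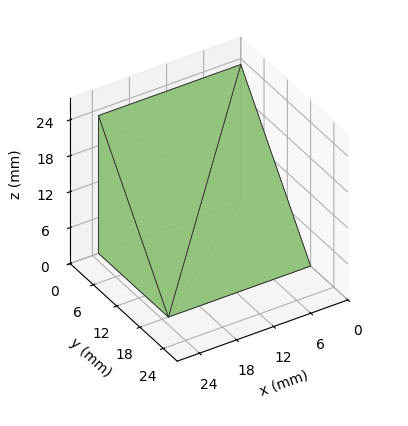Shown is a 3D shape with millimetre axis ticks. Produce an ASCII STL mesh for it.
Reading the render: the shape is a wedge (ramp): 23 × 18 mm base, rising to 23 mm along the y=0 edge and sloping linearly to z=0 at y=18 (dimensions read to the nearest mm from the axis ticks). For the STL, each face is triangulated and given an outward normal.

solid part
  facet normal 0.0000 0.0000 -1.0000
    outer loop
      vertex 23.0 18.0 0.0
      vertex 23.0 0.0 0.0
      vertex 0.0 0.0 0.0
    endloop
  endfacet
  facet normal 0.0000 0.0000 -1.0000
    outer loop
      vertex 0.0 18.0 0.0
      vertex 23.0 18.0 0.0
      vertex 0.0 0.0 0.0
    endloop
  endfacet
  facet normal 0.0000 -1.0000 0.0000
    outer loop
      vertex 0.0 0.0 0.0
      vertex 23.0 0.0 0.0
      vertex 23.0 0.0 23.0
    endloop
  endfacet
  facet normal 0.0000 -1.0000 0.0000
    outer loop
      vertex 0.0 0.0 0.0
      vertex 23.0 0.0 23.0
      vertex 0.0 0.0 23.0
    endloop
  endfacet
  facet normal 0.0000 0.7875 0.6163
    outer loop
      vertex 0.0 0.0 23.0
      vertex 23.0 0.0 23.0
      vertex 23.0 18.0 0.0
    endloop
  endfacet
  facet normal 0.0000 0.7875 0.6163
    outer loop
      vertex 0.0 0.0 23.0
      vertex 23.0 18.0 0.0
      vertex 0.0 18.0 0.0
    endloop
  endfacet
  facet normal -1.0000 0.0000 0.0000
    outer loop
      vertex 0.0 0.0 23.0
      vertex 0.0 18.0 0.0
      vertex 0.0 0.0 0.0
    endloop
  endfacet
  facet normal 1.0000 0.0000 0.0000
    outer loop
      vertex 23.0 0.0 0.0
      vertex 23.0 18.0 0.0
      vertex 23.0 0.0 23.0
    endloop
  endfacet
endsolid part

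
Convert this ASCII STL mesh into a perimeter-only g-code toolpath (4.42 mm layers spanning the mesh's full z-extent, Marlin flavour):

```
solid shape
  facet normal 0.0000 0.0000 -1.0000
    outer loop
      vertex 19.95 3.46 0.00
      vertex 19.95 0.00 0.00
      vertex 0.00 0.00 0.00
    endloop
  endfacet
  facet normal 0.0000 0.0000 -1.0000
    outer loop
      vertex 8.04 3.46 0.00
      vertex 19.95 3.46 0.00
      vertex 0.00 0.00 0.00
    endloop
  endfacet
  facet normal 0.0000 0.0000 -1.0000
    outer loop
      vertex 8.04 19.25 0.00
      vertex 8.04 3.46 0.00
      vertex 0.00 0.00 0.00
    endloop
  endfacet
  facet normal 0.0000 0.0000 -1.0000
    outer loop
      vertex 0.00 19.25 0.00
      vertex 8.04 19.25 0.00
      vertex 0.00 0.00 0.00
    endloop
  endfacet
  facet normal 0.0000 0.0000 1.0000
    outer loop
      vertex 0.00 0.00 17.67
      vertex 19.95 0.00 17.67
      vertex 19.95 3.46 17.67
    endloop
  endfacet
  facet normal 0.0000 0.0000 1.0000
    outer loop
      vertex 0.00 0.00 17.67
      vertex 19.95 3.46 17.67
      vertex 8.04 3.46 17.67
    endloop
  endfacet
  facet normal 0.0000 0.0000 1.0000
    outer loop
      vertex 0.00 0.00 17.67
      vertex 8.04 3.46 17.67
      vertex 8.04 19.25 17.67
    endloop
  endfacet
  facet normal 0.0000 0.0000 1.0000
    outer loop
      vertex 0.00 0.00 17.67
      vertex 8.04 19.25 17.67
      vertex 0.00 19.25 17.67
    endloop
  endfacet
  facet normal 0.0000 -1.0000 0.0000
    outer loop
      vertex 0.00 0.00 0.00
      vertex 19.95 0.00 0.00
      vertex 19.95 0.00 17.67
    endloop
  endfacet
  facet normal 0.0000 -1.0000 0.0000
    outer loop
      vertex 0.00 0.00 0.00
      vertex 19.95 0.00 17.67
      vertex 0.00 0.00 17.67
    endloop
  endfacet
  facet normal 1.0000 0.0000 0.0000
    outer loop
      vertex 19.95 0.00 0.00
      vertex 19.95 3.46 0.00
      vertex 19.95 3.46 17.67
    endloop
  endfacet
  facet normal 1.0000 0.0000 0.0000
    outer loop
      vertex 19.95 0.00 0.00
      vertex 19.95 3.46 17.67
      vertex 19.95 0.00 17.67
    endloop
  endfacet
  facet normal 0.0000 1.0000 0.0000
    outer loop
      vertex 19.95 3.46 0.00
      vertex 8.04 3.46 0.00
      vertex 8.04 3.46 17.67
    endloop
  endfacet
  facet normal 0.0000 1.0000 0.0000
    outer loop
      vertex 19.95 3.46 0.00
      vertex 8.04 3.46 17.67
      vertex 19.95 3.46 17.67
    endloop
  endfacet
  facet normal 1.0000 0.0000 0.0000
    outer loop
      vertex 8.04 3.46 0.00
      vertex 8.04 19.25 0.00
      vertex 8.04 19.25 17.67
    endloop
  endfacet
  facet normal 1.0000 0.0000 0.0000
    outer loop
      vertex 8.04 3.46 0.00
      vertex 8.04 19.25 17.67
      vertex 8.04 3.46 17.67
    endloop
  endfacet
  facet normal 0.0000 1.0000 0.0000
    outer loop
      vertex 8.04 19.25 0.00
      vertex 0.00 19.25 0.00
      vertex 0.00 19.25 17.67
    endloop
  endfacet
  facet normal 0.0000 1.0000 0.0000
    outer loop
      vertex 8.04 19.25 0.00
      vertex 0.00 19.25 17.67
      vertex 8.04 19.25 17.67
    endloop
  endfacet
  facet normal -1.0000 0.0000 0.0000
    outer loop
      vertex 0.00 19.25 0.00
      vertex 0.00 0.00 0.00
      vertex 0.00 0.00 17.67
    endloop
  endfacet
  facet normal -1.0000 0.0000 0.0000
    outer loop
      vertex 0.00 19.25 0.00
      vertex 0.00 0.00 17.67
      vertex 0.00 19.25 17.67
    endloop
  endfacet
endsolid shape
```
; perimeter-only toolpath
G21 ; units = mm
G90 ; absolute positioning
G28 ; home
; layer 1
G0 Z4.42
G0 X0.00 Y0.00
G1 X19.95 Y0.00
G1 X19.95 Y3.46
G1 X8.04 Y3.46
G1 X8.04 Y19.25
G1 X0.00 Y19.25
G1 X0.00 Y0.00
; layer 2
G0 Z8.84
G0 X0.00 Y0.00
G1 X19.95 Y0.00
G1 X19.95 Y3.46
G1 X8.04 Y3.46
G1 X8.04 Y19.25
G1 X0.00 Y19.25
G1 X0.00 Y0.00
; layer 3
G0 Z13.25
G0 X0.00 Y0.00
G1 X19.95 Y0.00
G1 X19.95 Y3.46
G1 X8.04 Y3.46
G1 X8.04 Y19.25
G1 X0.00 Y19.25
G1 X0.00 Y0.00
; layer 4
G0 Z17.67
G0 X0.00 Y0.00
G1 X19.95 Y0.00
G1 X19.95 Y3.46
G1 X8.04 Y3.46
G1 X8.04 Y19.25
G1 X0.00 Y19.25
G1 X0.00 Y0.00
M2 ; end

The solid is an L-shaped prism: outer 19.9 × 19.2 mm, arm thicknesses ≈ 3.46 mm (horizontal) and 8.04 mm (vertical), extruded 17.7 mm in z. Slicing at Δz = 4.42 mm — 4 equal slices spanning the solid's height, so layer i sits at z = i·h/4 — gives 4 non-empty perimeters. Each is a 6-segment closed polygon; G0 lifts to the layer z and rapids to the start vertex, then G1 traces the edges.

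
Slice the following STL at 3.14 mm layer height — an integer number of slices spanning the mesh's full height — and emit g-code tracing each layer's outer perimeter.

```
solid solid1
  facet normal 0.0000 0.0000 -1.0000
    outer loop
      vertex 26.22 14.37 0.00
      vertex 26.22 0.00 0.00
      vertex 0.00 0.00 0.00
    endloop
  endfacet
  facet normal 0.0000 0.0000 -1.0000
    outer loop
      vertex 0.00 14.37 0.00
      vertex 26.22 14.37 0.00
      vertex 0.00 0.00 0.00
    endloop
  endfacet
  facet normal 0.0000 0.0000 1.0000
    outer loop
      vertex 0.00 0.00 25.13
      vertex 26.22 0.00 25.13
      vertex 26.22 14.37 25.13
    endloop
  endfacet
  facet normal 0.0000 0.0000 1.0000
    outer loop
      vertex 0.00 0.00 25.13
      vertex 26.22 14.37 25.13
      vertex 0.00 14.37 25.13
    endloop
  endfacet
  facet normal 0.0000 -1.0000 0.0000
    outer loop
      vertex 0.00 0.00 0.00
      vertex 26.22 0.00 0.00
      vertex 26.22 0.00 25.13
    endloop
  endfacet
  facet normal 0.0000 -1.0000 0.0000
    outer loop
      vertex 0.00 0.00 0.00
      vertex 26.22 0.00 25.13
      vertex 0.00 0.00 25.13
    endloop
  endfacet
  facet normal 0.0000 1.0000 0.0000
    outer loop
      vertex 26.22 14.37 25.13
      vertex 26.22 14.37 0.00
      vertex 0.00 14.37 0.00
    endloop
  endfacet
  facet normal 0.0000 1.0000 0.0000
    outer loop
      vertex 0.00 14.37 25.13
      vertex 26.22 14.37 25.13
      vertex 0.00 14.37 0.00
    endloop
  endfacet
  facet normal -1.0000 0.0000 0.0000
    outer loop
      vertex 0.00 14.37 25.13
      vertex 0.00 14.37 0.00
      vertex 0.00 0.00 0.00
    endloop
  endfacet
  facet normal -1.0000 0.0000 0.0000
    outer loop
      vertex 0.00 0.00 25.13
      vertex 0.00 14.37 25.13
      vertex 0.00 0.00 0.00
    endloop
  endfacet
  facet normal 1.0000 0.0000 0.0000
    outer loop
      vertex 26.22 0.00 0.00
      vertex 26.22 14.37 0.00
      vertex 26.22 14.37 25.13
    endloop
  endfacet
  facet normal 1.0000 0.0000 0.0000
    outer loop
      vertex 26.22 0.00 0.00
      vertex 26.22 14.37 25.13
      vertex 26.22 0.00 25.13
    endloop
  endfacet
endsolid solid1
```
; perimeter-only toolpath
G21 ; units = mm
G90 ; absolute positioning
G28 ; home
; layer 1
G0 Z3.14
G0 X0.00 Y0.00
G1 X26.22 Y0.00
G1 X26.22 Y14.37
G1 X0.00 Y14.37
G1 X0.00 Y0.00
; layer 2
G0 Z6.28
G0 X0.00 Y0.00
G1 X26.22 Y0.00
G1 X26.22 Y14.37
G1 X0.00 Y14.37
G1 X0.00 Y0.00
; layer 3
G0 Z9.42
G0 X0.00 Y0.00
G1 X26.22 Y0.00
G1 X26.22 Y14.37
G1 X0.00 Y14.37
G1 X0.00 Y0.00
; layer 4
G0 Z12.56
G0 X0.00 Y0.00
G1 X26.22 Y0.00
G1 X26.22 Y14.37
G1 X0.00 Y14.37
G1 X0.00 Y0.00
; layer 5
G0 Z15.71
G0 X0.00 Y0.00
G1 X26.22 Y0.00
G1 X26.22 Y14.37
G1 X0.00 Y14.37
G1 X0.00 Y0.00
; layer 6
G0 Z18.85
G0 X0.00 Y0.00
G1 X26.22 Y0.00
G1 X26.22 Y14.37
G1 X0.00 Y14.37
G1 X0.00 Y0.00
; layer 7
G0 Z21.99
G0 X0.00 Y0.00
G1 X26.22 Y0.00
G1 X26.22 Y14.37
G1 X0.00 Y14.37
G1 X0.00 Y0.00
; layer 8
G0 Z25.13
G0 X0.00 Y0.00
G1 X26.22 Y0.00
G1 X26.22 Y14.37
G1 X0.00 Y14.37
G1 X0.00 Y0.00
M2 ; end

The solid is a rectangular box, roughly 26.2 × 14.4 mm footprint and 25.1 mm tall. Slicing at Δz = 3.14 mm — 8 equal slices spanning the solid's height, so layer i sits at z = i·h/8 — gives 8 non-empty perimeters. Each is a 4-segment closed polygon; G0 lifts to the layer z and rapids to the start vertex, then G1 traces the edges.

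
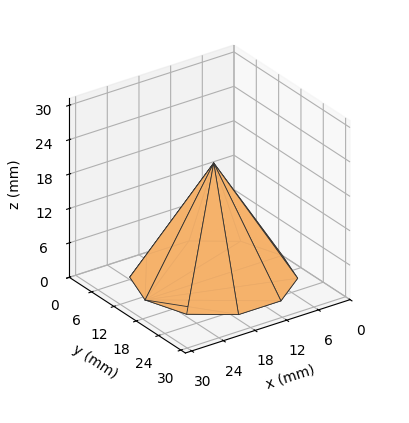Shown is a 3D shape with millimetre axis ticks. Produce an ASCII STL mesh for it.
Reading the render: the shape is a regular 10-sided pyramid, base circumscribed radius ≈ 13 mm, apex at z ≈ 20 mm (dimensions read to the nearest mm from the axis ticks). For the STL, each face is triangulated and given an outward normal.

solid part
  facet normal 0.0000 0.0000 -1.0000
    outer loop
      vertex 17.017 25.364 0.000
      vertex 23.517 20.641 0.000
      vertex 26.000 13.000 0.000
    endloop
  endfacet
  facet normal 0.0000 0.0000 -1.0000
    outer loop
      vertex 8.983 25.364 0.000
      vertex 17.017 25.364 0.000
      vertex 26.000 13.000 0.000
    endloop
  endfacet
  facet normal 0.0000 0.0000 -1.0000
    outer loop
      vertex 2.483 20.641 0.000
      vertex 8.983 25.364 0.000
      vertex 26.000 13.000 0.000
    endloop
  endfacet
  facet normal 0.0000 0.0000 -1.0000
    outer loop
      vertex 0.000 13.000 0.000
      vertex 2.483 20.641 0.000
      vertex 26.000 13.000 0.000
    endloop
  endfacet
  facet normal 0.0000 0.0000 -1.0000
    outer loop
      vertex 2.483 5.359 0.000
      vertex 0.000 13.000 0.000
      vertex 26.000 13.000 0.000
    endloop
  endfacet
  facet normal 0.0000 0.0000 -1.0000
    outer loop
      vertex 8.983 0.636 0.000
      vertex 2.483 5.359 0.000
      vertex 26.000 13.000 0.000
    endloop
  endfacet
  facet normal 0.0000 0.0000 -1.0000
    outer loop
      vertex 17.017 0.636 0.000
      vertex 8.983 0.636 0.000
      vertex 26.000 13.000 0.000
    endloop
  endfacet
  facet normal 0.0000 0.0000 -1.0000
    outer loop
      vertex 23.517 5.359 0.000
      vertex 17.017 0.636 0.000
      vertex 26.000 13.000 0.000
    endloop
  endfacet
  facet normal 0.8090 0.2629 0.5258
    outer loop
      vertex 26.000 13.000 0.000
      vertex 23.517 20.641 0.000
      vertex 13.000 13.000 20.000
    endloop
  endfacet
  facet normal 0.5000 0.6881 0.5258
    outer loop
      vertex 23.517 20.641 0.000
      vertex 17.017 25.364 0.000
      vertex 13.000 13.000 20.000
    endloop
  endfacet
  facet normal 0.0000 0.8506 0.5258
    outer loop
      vertex 17.017 25.364 0.000
      vertex 8.983 25.364 0.000
      vertex 13.000 13.000 20.000
    endloop
  endfacet
  facet normal -0.5000 0.6881 0.5258
    outer loop
      vertex 8.983 25.364 0.000
      vertex 2.483 20.641 0.000
      vertex 13.000 13.000 20.000
    endloop
  endfacet
  facet normal -0.8090 0.2629 0.5258
    outer loop
      vertex 2.483 20.641 0.000
      vertex 0.000 13.000 0.000
      vertex 13.000 13.000 20.000
    endloop
  endfacet
  facet normal -0.8090 -0.2629 0.5258
    outer loop
      vertex 0.000 13.000 0.000
      vertex 2.483 5.359 0.000
      vertex 13.000 13.000 20.000
    endloop
  endfacet
  facet normal -0.5000 -0.6881 0.5258
    outer loop
      vertex 2.483 5.359 0.000
      vertex 8.983 0.636 0.000
      vertex 13.000 13.000 20.000
    endloop
  endfacet
  facet normal 0.0000 -0.8506 0.5258
    outer loop
      vertex 8.983 0.636 0.000
      vertex 17.017 0.636 0.000
      vertex 13.000 13.000 20.000
    endloop
  endfacet
  facet normal 0.5000 -0.6881 0.5258
    outer loop
      vertex 17.017 0.636 0.000
      vertex 23.517 5.359 0.000
      vertex 13.000 13.000 20.000
    endloop
  endfacet
  facet normal 0.8090 -0.2629 0.5258
    outer loop
      vertex 23.517 5.359 0.000
      vertex 26.000 13.000 0.000
      vertex 13.000 13.000 20.000
    endloop
  endfacet
endsolid part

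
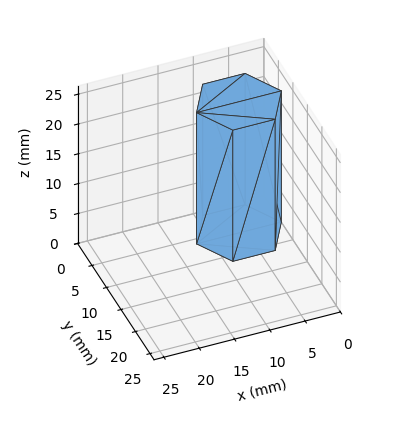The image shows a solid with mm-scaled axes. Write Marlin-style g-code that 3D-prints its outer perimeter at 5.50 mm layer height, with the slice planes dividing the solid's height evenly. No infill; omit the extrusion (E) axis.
Reading the render: the shape is a regular 6-sided prism (a cylinder approximated with 6 flat sides), circumscribed radius ≈ 6 mm, height ≈ 22 mm (dimensions read to the nearest mm from the axis ticks). For the g-code, the solid's height is divided into equal slices at the stated Δz and each level perimeter traced with G1 moves after a G0 lift.

; perimeter-only toolpath
G21 ; units = mm
G90 ; absolute positioning
G28 ; home
; layer 1
G0 Z5.50
G0 X12.00 Y6.00
G1 X9.00 Y11.20
G1 X3.00 Y11.20
G1 X0.00 Y6.00
G1 X3.00 Y0.80
G1 X9.00 Y0.80
G1 X12.00 Y6.00
; layer 2
G0 Z11.00
G0 X12.00 Y6.00
G1 X9.00 Y11.20
G1 X3.00 Y11.20
G1 X0.00 Y6.00
G1 X3.00 Y0.80
G1 X9.00 Y0.80
G1 X12.00 Y6.00
; layer 3
G0 Z16.50
G0 X12.00 Y6.00
G1 X9.00 Y11.20
G1 X3.00 Y11.20
G1 X0.00 Y6.00
G1 X3.00 Y0.80
G1 X9.00 Y0.80
G1 X12.00 Y6.00
; layer 4
G0 Z22.00
G0 X12.00 Y6.00
G1 X9.00 Y11.20
G1 X3.00 Y11.20
G1 X0.00 Y6.00
G1 X3.00 Y0.80
G1 X9.00 Y0.80
G1 X12.00 Y6.00
M2 ; end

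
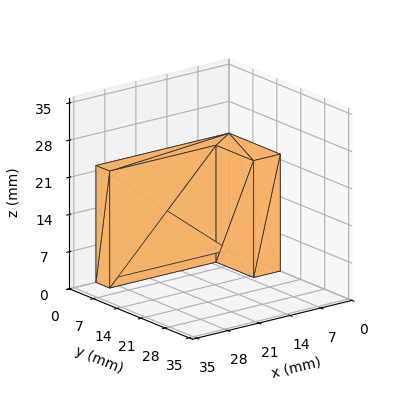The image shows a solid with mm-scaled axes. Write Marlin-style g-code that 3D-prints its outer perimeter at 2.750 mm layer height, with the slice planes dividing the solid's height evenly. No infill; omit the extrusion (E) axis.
Reading the render: the shape is an L-shaped prism: outer 30 × 15 mm, arm thicknesses ≈ 4 mm (horizontal) and 6 mm (vertical), extruded 22 mm in z (dimensions read to the nearest mm from the axis ticks). For the g-code, the solid's height is divided into equal slices at the stated Δz and each level perimeter traced with G1 moves after a G0 lift.

; perimeter-only toolpath
G21 ; units = mm
G90 ; absolute positioning
G28 ; home
; layer 1
G0 Z2.750
G0 X0.000 Y0.000
G1 X30.000 Y0.000
G1 X30.000 Y4.000
G1 X6.000 Y4.000
G1 X6.000 Y15.000
G1 X0.000 Y15.000
G1 X0.000 Y0.000
; layer 2
G0 Z5.500
G0 X0.000 Y0.000
G1 X30.000 Y0.000
G1 X30.000 Y4.000
G1 X6.000 Y4.000
G1 X6.000 Y15.000
G1 X0.000 Y15.000
G1 X0.000 Y0.000
; layer 3
G0 Z8.250
G0 X0.000 Y0.000
G1 X30.000 Y0.000
G1 X30.000 Y4.000
G1 X6.000 Y4.000
G1 X6.000 Y15.000
G1 X0.000 Y15.000
G1 X0.000 Y0.000
; layer 4
G0 Z11.000
G0 X0.000 Y0.000
G1 X30.000 Y0.000
G1 X30.000 Y4.000
G1 X6.000 Y4.000
G1 X6.000 Y15.000
G1 X0.000 Y15.000
G1 X0.000 Y0.000
; layer 5
G0 Z13.750
G0 X0.000 Y0.000
G1 X30.000 Y0.000
G1 X30.000 Y4.000
G1 X6.000 Y4.000
G1 X6.000 Y15.000
G1 X0.000 Y15.000
G1 X0.000 Y0.000
; layer 6
G0 Z16.500
G0 X0.000 Y0.000
G1 X30.000 Y0.000
G1 X30.000 Y4.000
G1 X6.000 Y4.000
G1 X6.000 Y15.000
G1 X0.000 Y15.000
G1 X0.000 Y0.000
; layer 7
G0 Z19.250
G0 X0.000 Y0.000
G1 X30.000 Y0.000
G1 X30.000 Y4.000
G1 X6.000 Y4.000
G1 X6.000 Y15.000
G1 X0.000 Y15.000
G1 X0.000 Y0.000
; layer 8
G0 Z22.000
G0 X0.000 Y0.000
G1 X30.000 Y0.000
G1 X30.000 Y4.000
G1 X6.000 Y4.000
G1 X6.000 Y15.000
G1 X0.000 Y15.000
G1 X0.000 Y0.000
M2 ; end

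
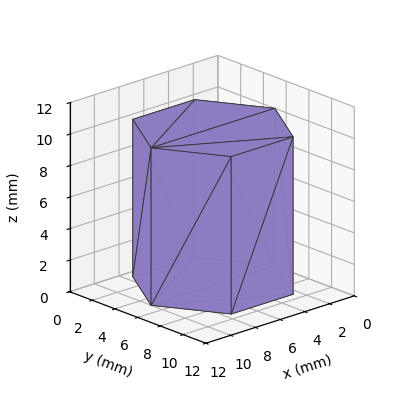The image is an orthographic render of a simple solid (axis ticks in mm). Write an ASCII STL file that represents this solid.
Reading the render: the shape is a regular 6-sided prism (a cylinder approximated with 6 flat sides), circumscribed radius ≈ 5 mm, height ≈ 10 mm (dimensions read to the nearest mm from the axis ticks). For the STL, each face is triangulated and given an outward normal.

solid part
  facet normal 0.0000 0.0000 -1.0000
    outer loop
      vertex 2.500 9.330 0.000
      vertex 7.500 9.330 0.000
      vertex 10.000 5.000 0.000
    endloop
  endfacet
  facet normal 0.0000 0.0000 -1.0000
    outer loop
      vertex 0.000 5.000 0.000
      vertex 2.500 9.330 0.000
      vertex 10.000 5.000 0.000
    endloop
  endfacet
  facet normal 0.0000 0.0000 -1.0000
    outer loop
      vertex 2.500 0.670 0.000
      vertex 0.000 5.000 0.000
      vertex 10.000 5.000 0.000
    endloop
  endfacet
  facet normal 0.0000 0.0000 -1.0000
    outer loop
      vertex 7.500 0.670 0.000
      vertex 2.500 0.670 0.000
      vertex 10.000 5.000 0.000
    endloop
  endfacet
  facet normal 0.0000 0.0000 1.0000
    outer loop
      vertex 10.000 5.000 10.000
      vertex 7.500 9.330 10.000
      vertex 2.500 9.330 10.000
    endloop
  endfacet
  facet normal 0.0000 0.0000 1.0000
    outer loop
      vertex 10.000 5.000 10.000
      vertex 2.500 9.330 10.000
      vertex 0.000 5.000 10.000
    endloop
  endfacet
  facet normal 0.0000 0.0000 1.0000
    outer loop
      vertex 10.000 5.000 10.000
      vertex 0.000 5.000 10.000
      vertex 2.500 0.670 10.000
    endloop
  endfacet
  facet normal 0.0000 0.0000 1.0000
    outer loop
      vertex 10.000 5.000 10.000
      vertex 2.500 0.670 10.000
      vertex 7.500 0.670 10.000
    endloop
  endfacet
  facet normal 0.8660 0.5000 0.0000
    outer loop
      vertex 10.000 5.000 0.000
      vertex 7.500 9.330 0.000
      vertex 7.500 9.330 10.000
    endloop
  endfacet
  facet normal 0.8660 0.5000 0.0000
    outer loop
      vertex 10.000 5.000 0.000
      vertex 7.500 9.330 10.000
      vertex 10.000 5.000 10.000
    endloop
  endfacet
  facet normal 0.0000 1.0000 0.0000
    outer loop
      vertex 7.500 9.330 0.000
      vertex 2.500 9.330 0.000
      vertex 2.500 9.330 10.000
    endloop
  endfacet
  facet normal 0.0000 1.0000 0.0000
    outer loop
      vertex 7.500 9.330 0.000
      vertex 2.500 9.330 10.000
      vertex 7.500 9.330 10.000
    endloop
  endfacet
  facet normal -0.8660 0.5000 0.0000
    outer loop
      vertex 2.500 9.330 0.000
      vertex 0.000 5.000 0.000
      vertex 0.000 5.000 10.000
    endloop
  endfacet
  facet normal -0.8660 0.5000 0.0000
    outer loop
      vertex 2.500 9.330 0.000
      vertex 0.000 5.000 10.000
      vertex 2.500 9.330 10.000
    endloop
  endfacet
  facet normal -0.8660 -0.5000 0.0000
    outer loop
      vertex 0.000 5.000 0.000
      vertex 2.500 0.670 0.000
      vertex 2.500 0.670 10.000
    endloop
  endfacet
  facet normal -0.8660 -0.5000 0.0000
    outer loop
      vertex 0.000 5.000 0.000
      vertex 2.500 0.670 10.000
      vertex 0.000 5.000 10.000
    endloop
  endfacet
  facet normal 0.0000 -1.0000 0.0000
    outer loop
      vertex 2.500 0.670 0.000
      vertex 7.500 0.670 0.000
      vertex 7.500 0.670 10.000
    endloop
  endfacet
  facet normal 0.0000 -1.0000 0.0000
    outer loop
      vertex 2.500 0.670 0.000
      vertex 7.500 0.670 10.000
      vertex 2.500 0.670 10.000
    endloop
  endfacet
  facet normal 0.8660 -0.5000 0.0000
    outer loop
      vertex 7.500 0.670 0.000
      vertex 10.000 5.000 0.000
      vertex 10.000 5.000 10.000
    endloop
  endfacet
  facet normal 0.8660 -0.5000 0.0000
    outer loop
      vertex 7.500 0.670 0.000
      vertex 10.000 5.000 10.000
      vertex 7.500 0.670 10.000
    endloop
  endfacet
endsolid part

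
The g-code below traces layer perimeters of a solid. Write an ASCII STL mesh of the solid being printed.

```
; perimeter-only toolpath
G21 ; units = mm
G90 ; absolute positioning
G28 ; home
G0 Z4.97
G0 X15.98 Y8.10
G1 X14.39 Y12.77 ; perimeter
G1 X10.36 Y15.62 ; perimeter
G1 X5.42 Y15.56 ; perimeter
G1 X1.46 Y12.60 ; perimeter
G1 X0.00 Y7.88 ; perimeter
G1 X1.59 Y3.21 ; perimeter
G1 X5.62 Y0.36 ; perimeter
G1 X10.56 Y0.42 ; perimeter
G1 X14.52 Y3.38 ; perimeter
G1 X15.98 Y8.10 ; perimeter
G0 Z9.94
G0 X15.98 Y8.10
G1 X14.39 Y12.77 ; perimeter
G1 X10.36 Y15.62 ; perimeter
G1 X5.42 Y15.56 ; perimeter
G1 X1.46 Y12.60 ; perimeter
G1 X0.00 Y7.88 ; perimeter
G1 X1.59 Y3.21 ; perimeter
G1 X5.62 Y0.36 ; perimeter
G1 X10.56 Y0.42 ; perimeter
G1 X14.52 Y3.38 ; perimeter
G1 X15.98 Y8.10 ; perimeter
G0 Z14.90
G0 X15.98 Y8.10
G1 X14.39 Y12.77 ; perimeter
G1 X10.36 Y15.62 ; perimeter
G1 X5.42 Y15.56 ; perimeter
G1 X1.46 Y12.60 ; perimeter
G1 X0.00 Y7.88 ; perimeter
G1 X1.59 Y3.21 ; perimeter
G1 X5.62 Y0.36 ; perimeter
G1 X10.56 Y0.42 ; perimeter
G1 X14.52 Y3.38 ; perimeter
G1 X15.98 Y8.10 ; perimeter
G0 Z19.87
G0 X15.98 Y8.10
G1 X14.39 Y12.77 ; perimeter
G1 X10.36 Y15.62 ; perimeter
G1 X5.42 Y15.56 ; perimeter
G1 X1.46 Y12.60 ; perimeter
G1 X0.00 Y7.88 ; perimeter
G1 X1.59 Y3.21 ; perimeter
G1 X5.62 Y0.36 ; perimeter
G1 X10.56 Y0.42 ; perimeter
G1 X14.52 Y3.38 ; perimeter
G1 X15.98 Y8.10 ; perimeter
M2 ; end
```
solid part
  facet normal 0.0000 0.0000 -1.0000
    outer loop
      vertex 10.36 15.62 0.00
      vertex 14.39 12.77 0.00
      vertex 15.98 8.10 0.00
    endloop
  endfacet
  facet normal 0.0000 0.0000 -1.0000
    outer loop
      vertex 5.42 15.56 0.00
      vertex 10.36 15.62 0.00
      vertex 15.98 8.10 0.00
    endloop
  endfacet
  facet normal 0.0000 0.0000 -1.0000
    outer loop
      vertex 1.46 12.60 0.00
      vertex 5.42 15.56 0.00
      vertex 15.98 8.10 0.00
    endloop
  endfacet
  facet normal 0.0000 0.0000 -1.0000
    outer loop
      vertex 0.00 7.88 0.00
      vertex 1.46 12.60 0.00
      vertex 15.98 8.10 0.00
    endloop
  endfacet
  facet normal 0.0000 0.0000 -1.0000
    outer loop
      vertex 1.59 3.21 0.00
      vertex 0.00 7.88 0.00
      vertex 15.98 8.10 0.00
    endloop
  endfacet
  facet normal 0.0000 0.0000 -1.0000
    outer loop
      vertex 5.62 0.36 0.00
      vertex 1.59 3.21 0.00
      vertex 15.98 8.10 0.00
    endloop
  endfacet
  facet normal 0.0000 0.0000 -1.0000
    outer loop
      vertex 10.56 0.42 0.00
      vertex 5.62 0.36 0.00
      vertex 15.98 8.10 0.00
    endloop
  endfacet
  facet normal 0.0000 0.0000 -1.0000
    outer loop
      vertex 14.52 3.38 0.00
      vertex 10.56 0.42 0.00
      vertex 15.98 8.10 0.00
    endloop
  endfacet
  facet normal 0.0000 0.0000 1.0000
    outer loop
      vertex 15.98 8.10 19.87
      vertex 14.39 12.77 19.87
      vertex 10.36 15.62 19.87
    endloop
  endfacet
  facet normal 0.0000 0.0000 1.0000
    outer loop
      vertex 15.98 8.10 19.87
      vertex 10.36 15.62 19.87
      vertex 5.42 15.56 19.87
    endloop
  endfacet
  facet normal 0.0000 0.0000 1.0000
    outer loop
      vertex 15.98 8.10 19.87
      vertex 5.42 15.56 19.87
      vertex 1.46 12.60 19.87
    endloop
  endfacet
  facet normal 0.0000 0.0000 1.0000
    outer loop
      vertex 15.98 8.10 19.87
      vertex 1.46 12.60 19.87
      vertex 0.00 7.88 19.87
    endloop
  endfacet
  facet normal 0.0000 0.0000 1.0000
    outer loop
      vertex 15.98 8.10 19.87
      vertex 0.00 7.88 19.87
      vertex 1.59 3.21 19.87
    endloop
  endfacet
  facet normal 0.0000 0.0000 1.0000
    outer loop
      vertex 15.98 8.10 19.87
      vertex 1.59 3.21 19.87
      vertex 5.62 0.36 19.87
    endloop
  endfacet
  facet normal 0.0000 0.0000 1.0000
    outer loop
      vertex 15.98 8.10 19.87
      vertex 5.62 0.36 19.87
      vertex 10.56 0.42 19.87
    endloop
  endfacet
  facet normal 0.0000 0.0000 1.0000
    outer loop
      vertex 15.98 8.10 19.87
      vertex 10.56 0.42 19.87
      vertex 14.52 3.38 19.87
    endloop
  endfacet
  facet normal 0.9466 0.3223 0.0000
    outer loop
      vertex 15.98 8.10 0.00
      vertex 14.39 12.77 0.00
      vertex 14.39 12.77 19.87
    endloop
  endfacet
  facet normal 0.9466 0.3223 0.0000
    outer loop
      vertex 15.98 8.10 0.00
      vertex 14.39 12.77 19.87
      vertex 15.98 8.10 19.87
    endloop
  endfacet
  facet normal 0.5774 0.8165 0.0000
    outer loop
      vertex 14.39 12.77 0.00
      vertex 10.36 15.62 0.00
      vertex 10.36 15.62 19.87
    endloop
  endfacet
  facet normal 0.5774 0.8165 0.0000
    outer loop
      vertex 14.39 12.77 0.00
      vertex 10.36 15.62 19.87
      vertex 14.39 12.77 19.87
    endloop
  endfacet
  facet normal -0.0121 0.9999 0.0000
    outer loop
      vertex 10.36 15.62 0.00
      vertex 5.42 15.56 0.00
      vertex 5.42 15.56 19.87
    endloop
  endfacet
  facet normal -0.0121 0.9999 0.0000
    outer loop
      vertex 10.36 15.62 0.00
      vertex 5.42 15.56 19.87
      vertex 10.36 15.62 19.87
    endloop
  endfacet
  facet normal -0.5987 0.8010 0.0000
    outer loop
      vertex 5.42 15.56 0.00
      vertex 1.46 12.60 0.00
      vertex 1.46 12.60 19.87
    endloop
  endfacet
  facet normal -0.5987 0.8010 0.0000
    outer loop
      vertex 5.42 15.56 0.00
      vertex 1.46 12.60 19.87
      vertex 5.42 15.56 19.87
    endloop
  endfacet
  facet normal -0.9553 0.2955 0.0000
    outer loop
      vertex 1.46 12.60 0.00
      vertex 0.00 7.88 0.00
      vertex 0.00 7.88 19.87
    endloop
  endfacet
  facet normal -0.9553 0.2955 0.0000
    outer loop
      vertex 1.46 12.60 0.00
      vertex 0.00 7.88 19.87
      vertex 1.46 12.60 19.87
    endloop
  endfacet
  facet normal -0.9466 -0.3223 0.0000
    outer loop
      vertex 0.00 7.88 0.00
      vertex 1.59 3.21 0.00
      vertex 1.59 3.21 19.87
    endloop
  endfacet
  facet normal -0.9466 -0.3223 0.0000
    outer loop
      vertex 0.00 7.88 0.00
      vertex 1.59 3.21 19.87
      vertex 0.00 7.88 19.87
    endloop
  endfacet
  facet normal -0.5774 -0.8165 0.0000
    outer loop
      vertex 1.59 3.21 0.00
      vertex 5.62 0.36 0.00
      vertex 5.62 0.36 19.87
    endloop
  endfacet
  facet normal -0.5774 -0.8165 0.0000
    outer loop
      vertex 1.59 3.21 0.00
      vertex 5.62 0.36 19.87
      vertex 1.59 3.21 19.87
    endloop
  endfacet
  facet normal 0.0121 -0.9999 0.0000
    outer loop
      vertex 5.62 0.36 0.00
      vertex 10.56 0.42 0.00
      vertex 10.56 0.42 19.87
    endloop
  endfacet
  facet normal 0.0121 -0.9999 0.0000
    outer loop
      vertex 5.62 0.36 0.00
      vertex 10.56 0.42 19.87
      vertex 5.62 0.36 19.87
    endloop
  endfacet
  facet normal 0.5987 -0.8010 0.0000
    outer loop
      vertex 10.56 0.42 0.00
      vertex 14.52 3.38 0.00
      vertex 14.52 3.38 19.87
    endloop
  endfacet
  facet normal 0.5987 -0.8010 0.0000
    outer loop
      vertex 10.56 0.42 0.00
      vertex 14.52 3.38 19.87
      vertex 10.56 0.42 19.87
    endloop
  endfacet
  facet normal 0.9553 -0.2955 0.0000
    outer loop
      vertex 14.52 3.38 0.00
      vertex 15.98 8.10 0.00
      vertex 15.98 8.10 19.87
    endloop
  endfacet
  facet normal 0.9553 -0.2955 0.0000
    outer loop
      vertex 14.52 3.38 0.00
      vertex 15.98 8.10 19.87
      vertex 14.52 3.38 19.87
    endloop
  endfacet
endsolid part

The G0 Z moves step by Δz≈4.97 mm. Every layer's G1 loop is the same polygon, so the solid is a straight extrusion of it from z=0 to z≈19.9. Closing with flat bottom and top caps and triangulating gives 36 facets — a regular 10-sided prism (a cylinder approximated with 10 flat sides), circumscribed radius ≈ 7.99 mm, height ≈ 19.9 mm.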